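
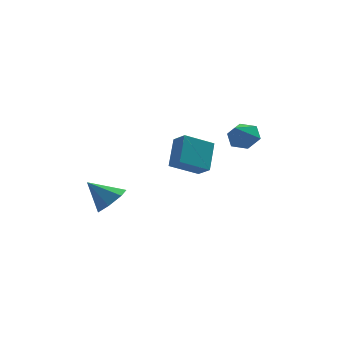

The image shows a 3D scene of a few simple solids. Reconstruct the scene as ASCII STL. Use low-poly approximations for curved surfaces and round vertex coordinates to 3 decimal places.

solid 
facet normal 0.702 -0.087 -0.707
outer loop
vertex -1.611 -4.612 0.031
vertex -2.106 -4.057 -0.528
vertex -1.453 -3.823 0.091
endloop
endfacet
facet normal 0.269 -0.126 0.955
outer loop
vertex -1.611 -4.612 0.031
vertex -1.453 -3.823 0.091
vertex -3.194 -3.923 0.568
endloop
endfacet
facet normal 0.702 -0.086 -0.707
outer loop
vertex -1.453 -3.823 0.091
vertex -2.106 -4.057 -0.528
vertex -1.787 -3.21 -0.315
endloop
endfacet
facet normal 0.177 0.609 0.773
outer loop
vertex -1.453 -3.823 0.091
vertex -1.787 -3.21 -0.315
vertex -3.194 -3.923 0.568
endloop
endfacet
facet normal 0.702 -0.087 -0.707
outer loop
vertex -1.787 -3.21 -0.315
vertex -2.106 -4.057 -0.528
vertex -2.361 -3.236 -0.882
endloop
endfacet
facet normal -0.300 0.917 0.262
outer loop
vertex -1.787 -3.21 -0.315
vertex -2.361 -3.236 -0.882
vertex -3.194 -3.923 0.568
endloop
endfacet
facet normal 0.702 -0.087 -0.707
outer loop
vertex -2.361 -3.236 -0.882
vertex -2.106 -4.057 -0.528
vertex -2.743 -3.88 -1.182
endloop
endfacet
facet normal -0.802 0.565 -0.193
outer loop
vertex -2.361 -3.236 -0.882
vertex -2.743 -3.88 -1.182
vertex -3.194 -3.923 0.568
endloop
endfacet
facet normal 0.702 -0.087 -0.707
outer loop
vertex -2.743 -3.88 -1.182
vertex -2.106 -4.057 -0.528
vertex -2.646 -4.658 -0.99
endloop
endfacet
facet normal -0.951 -0.180 -0.250
outer loop
vertex -2.743 -3.88 -1.182
vertex -2.646 -4.658 -0.99
vertex -3.194 -3.923 0.568
endloop
endfacet
facet normal 0.702 -0.087 -0.707
outer loop
vertex -2.646 -4.658 -0.99
vertex -2.106 -4.057 -0.528
vertex -2.142 -4.983 -0.45
endloop
endfacet
facet normal -0.635 -0.760 0.135
outer loop
vertex -2.646 -4.658 -0.99
vertex -2.142 -4.983 -0.45
vertex -3.194 -3.923 0.568
endloop
endfacet
facet normal 0.701 -0.087 -0.707
outer loop
vertex -2.142 -4.983 -0.45
vertex -2.106 -4.057 -0.528
vertex -1.611 -4.612 0.031
endloop
endfacet
facet normal -0.093 -0.736 0.670
outer loop
vertex -2.142 -4.983 -0.45
vertex -1.611 -4.612 0.031
vertex -3.194 -3.923 0.568
endloop
endfacet
facet normal -0.559 0.660 -0.502
outer loop
vertex 0.481 -0.451 2.102
vertex 1.823 0.154 1.403
vertex 0.315 -1.574 0.81
endloop
endfacet
facet normal -0.824 -0.371 0.429
outer loop
vertex 0.857 -2.214 1.297
vertex 0.481 -0.451 2.102
vertex 0.315 -1.574 0.81
endloop
endfacet
facet normal -0.559 0.660 -0.502
outer loop
vertex 0.315 -1.574 0.81
vertex 1.823 0.154 1.403
vertex 1.657 -0.969 0.111
endloop
endfacet
facet normal -0.097 -0.653 -0.751
outer loop
vertex 1.657 -0.969 0.111
vertex 0.857 -2.214 1.297
vertex 0.315 -1.574 0.81
endloop
endfacet
facet normal 0.097 0.653 0.751
outer loop
vertex 0.481 -0.451 2.102
vertex 2.365 -0.486 1.89
vertex 1.823 0.154 1.403
endloop
endfacet
facet normal -0.824 -0.371 0.429
outer loop
vertex 1.023 -1.091 2.589
vertex 0.481 -0.451 2.102
vertex 0.857 -2.214 1.297
endloop
endfacet
facet normal 0.097 0.653 0.751
outer loop
vertex 1.023 -1.091 2.589
vertex 2.365 -0.486 1.89
vertex 0.481 -0.451 2.102
endloop
endfacet
facet normal 0.824 0.371 -0.429
outer loop
vertex 1.823 0.154 1.403
vertex 2.365 -0.486 1.89
vertex 1.657 -0.969 0.111
endloop
endfacet
facet normal -0.097 -0.653 -0.751
outer loop
vertex 2.199 -1.609 0.598
vertex 0.857 -2.214 1.297
vertex 1.657 -0.969 0.111
endloop
endfacet
facet normal 0.824 0.371 -0.429
outer loop
vertex 1.657 -0.969 0.111
vertex 2.365 -0.486 1.89
vertex 2.199 -1.609 0.598
endloop
endfacet
facet normal 0.559 -0.660 0.502
outer loop
vertex 2.199 -1.609 0.598
vertex 1.023 -1.091 2.589
vertex 0.857 -2.214 1.297
endloop
endfacet
facet normal 0.559 -0.660 0.502
outer loop
vertex 2.365 -0.486 1.89
vertex 1.023 -1.091 2.589
vertex 2.199 -1.609 0.598
endloop
endfacet
facet normal 0.286 0.744 -0.604
outer loop
vertex 4.493 1.105 1.703
vertex 3.701 1.437 1.737
vertex 4.292 1.677 2.313
endloop
endfacet
facet normal 0.699 -0.392 0.598
outer loop
vertex 4.493 1.105 1.703
vertex 4.292 1.677 2.313
vertex 3.279 0.343 2.623
endloop
endfacet
facet normal 0.286 0.744 -0.604
outer loop
vertex 4.292 1.677 2.313
vertex 3.701 1.437 1.737
vertex 3.5 2.009 2.347
endloop
endfacet
facet normal 0.105 0.149 0.983
outer loop
vertex 4.292 1.677 2.313
vertex 3.5 2.009 2.347
vertex 3.279 0.343 2.623
endloop
endfacet
facet normal 0.286 0.744 -0.603
outer loop
vertex 3.5 2.009 2.347
vertex 3.701 1.437 1.737
vertex 2.908 1.769 1.77
endloop
endfacet
facet normal -0.725 0.205 0.658
outer loop
vertex 3.5 2.009 2.347
vertex 2.908 1.769 1.77
vertex 3.279 0.343 2.623
endloop
endfacet
facet normal 0.287 0.745 -0.603
outer loop
vertex 2.908 1.769 1.77
vertex 3.701 1.437 1.737
vertex 3.109 1.198 1.16
endloop
endfacet
facet normal -0.958 -0.281 -0.053
outer loop
vertex 2.908 1.769 1.77
vertex 3.109 1.198 1.16
vertex 3.279 0.343 2.623
endloop
endfacet
facet normal 0.287 0.745 -0.603
outer loop
vertex 3.109 1.198 1.16
vertex 3.701 1.437 1.737
vertex 3.902 0.866 1.127
endloop
endfacet
facet normal -0.363 -0.822 -0.438
outer loop
vertex 3.109 1.198 1.16
vertex 3.902 0.866 1.127
vertex 3.279 0.343 2.623
endloop
endfacet
facet normal 0.286 0.745 -0.603
outer loop
vertex 3.902 0.866 1.127
vertex 3.701 1.437 1.737
vertex 4.493 1.105 1.703
endloop
endfacet
facet normal 0.465 -0.878 -0.113
outer loop
vertex 3.902 0.866 1.127
vertex 4.493 1.105 1.703
vertex 3.279 0.343 2.623
endloop
endfacet

endsolid


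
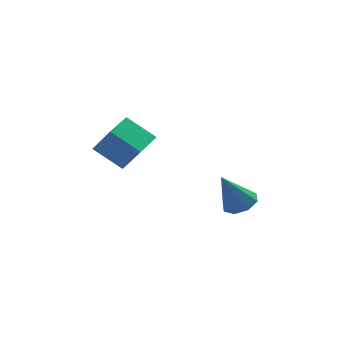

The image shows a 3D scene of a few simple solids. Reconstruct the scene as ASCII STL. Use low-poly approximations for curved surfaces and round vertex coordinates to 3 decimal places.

solid 
facet normal -0.416 0.406 -0.813
outer loop
vertex -4.305 1.159 3.232
vertex -3.464 2.296 3.369
vertex -3.255 0.489 2.36
endloop
endfacet
facet normal -0.592 -0.800 -0.097
outer loop
vertex -2.656 -0.096 3.531
vertex -4.305 1.159 3.232
vertex -3.255 0.489 2.36
endloop
endfacet
facet normal -0.416 0.406 -0.813
outer loop
vertex -3.255 0.489 2.36
vertex -3.464 2.296 3.369
vertex -2.415 1.625 2.497
endloop
endfacet
facet normal 0.690 -0.441 -0.573
outer loop
vertex -2.415 1.625 2.497
vertex -2.656 -0.096 3.531
vertex -3.255 0.489 2.36
endloop
endfacet
facet normal -0.690 0.441 0.574
outer loop
vertex -4.305 1.159 3.232
vertex -2.865 1.711 4.54
vertex -3.464 2.296 3.369
endloop
endfacet
facet normal -0.592 -0.800 -0.096
outer loop
vertex -3.705 0.575 4.403
vertex -4.305 1.159 3.232
vertex -2.656 -0.096 3.531
endloop
endfacet
facet normal -0.690 0.441 0.574
outer loop
vertex -3.705 0.575 4.403
vertex -2.865 1.711 4.54
vertex -4.305 1.159 3.232
endloop
endfacet
facet normal 0.592 0.800 0.097
outer loop
vertex -3.464 2.296 3.369
vertex -2.865 1.711 4.54
vertex -2.415 1.625 2.497
endloop
endfacet
facet normal 0.690 -0.441 -0.574
outer loop
vertex -1.815 1.041 3.668
vertex -2.656 -0.096 3.531
vertex -2.415 1.625 2.497
endloop
endfacet
facet normal 0.591 0.801 0.096
outer loop
vertex -2.415 1.625 2.497
vertex -2.865 1.711 4.54
vertex -1.815 1.041 3.668
endloop
endfacet
facet normal 0.416 -0.406 0.813
outer loop
vertex -1.815 1.041 3.668
vertex -3.705 0.575 4.403
vertex -2.656 -0.096 3.531
endloop
endfacet
facet normal 0.416 -0.406 0.813
outer loop
vertex -2.865 1.711 4.54
vertex -3.705 0.575 4.403
vertex -1.815 1.041 3.668
endloop
endfacet
facet normal 0.450 0.089 -0.889
outer loop
vertex 1.951 1.678 -0.132
vertex 1.561 1.042 -0.393
vertex 1.421 1.819 -0.386
endloop
endfacet
facet normal -0.009 0.866 0.500
outer loop
vertex 1.951 1.678 -0.132
vertex 1.421 1.819 -0.386
vertex 0.739 0.878 1.233
endloop
endfacet
facet normal 0.450 0.089 -0.889
outer loop
vertex 1.421 1.819 -0.386
vertex 1.561 1.042 -0.393
vertex 0.973 1.506 -0.644
endloop
endfacet
facet normal -0.630 0.757 0.175
outer loop
vertex 1.421 1.819 -0.386
vertex 0.973 1.506 -0.644
vertex 0.739 0.878 1.233
endloop
endfacet
facet normal 0.450 0.089 -0.889
outer loop
vertex 0.973 1.506 -0.644
vertex 1.561 1.042 -0.393
vertex 0.87 0.92 -0.755
endloop
endfacet
facet normal -0.981 0.184 -0.061
outer loop
vertex 0.973 1.506 -0.644
vertex 0.87 0.92 -0.755
vertex 0.739 0.878 1.233
endloop
endfacet
facet normal 0.450 0.090 -0.889
outer loop
vertex 0.87 0.92 -0.755
vertex 1.561 1.042 -0.393
vertex 1.172 0.406 -0.654
endloop
endfacet
facet normal -0.854 -0.515 -0.067
outer loop
vertex 0.87 0.92 -0.755
vertex 1.172 0.406 -0.654
vertex 0.739 0.878 1.233
endloop
endfacet
facet normal 0.449 0.091 -0.889
outer loop
vertex 1.172 0.406 -0.654
vertex 1.561 1.042 -0.393
vertex 1.702 0.265 -0.401
endloop
endfacet
facet normal -0.324 -0.933 0.159
outer loop
vertex 1.172 0.406 -0.654
vertex 1.702 0.265 -0.401
vertex 0.739 0.878 1.233
endloop
endfacet
facet normal 0.450 0.091 -0.888
outer loop
vertex 1.702 0.265 -0.401
vertex 1.561 1.042 -0.393
vertex 2.15 0.579 -0.142
endloop
endfacet
facet normal 0.297 -0.823 0.484
outer loop
vertex 1.702 0.265 -0.401
vertex 2.15 0.579 -0.142
vertex 0.739 0.878 1.233
endloop
endfacet
facet normal 0.449 0.090 -0.889
outer loop
vertex 2.15 0.579 -0.142
vertex 1.561 1.042 -0.393
vertex 2.253 1.164 -0.031
endloop
endfacet
facet normal 0.648 -0.251 0.719
outer loop
vertex 2.15 0.579 -0.142
vertex 2.253 1.164 -0.031
vertex 0.739 0.878 1.233
endloop
endfacet
facet normal 0.449 0.089 -0.889
outer loop
vertex 2.253 1.164 -0.031
vertex 1.561 1.042 -0.393
vertex 1.951 1.678 -0.132
endloop
endfacet
facet normal 0.521 0.449 0.726
outer loop
vertex 2.253 1.164 -0.031
vertex 1.951 1.678 -0.132
vertex 0.739 0.878 1.233
endloop
endfacet

endsolid


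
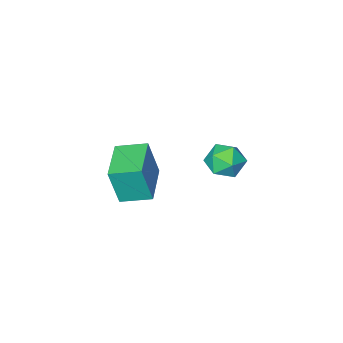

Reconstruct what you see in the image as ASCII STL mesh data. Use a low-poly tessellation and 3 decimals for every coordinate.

solid 
facet normal 0.291 0.454 0.842
outer loop
vertex -3.75 4.078 1.097
vertex -4.266 3.457 1.61
vertex -3.353 3.261 1.4
endloop
endfacet
facet normal 0.792 0.510 0.336
outer loop
vertex -3.75 4.078 1.097
vertex -3.353 3.261 1.4
vertex -3.18 3.577 0.514
endloop
endfacet
facet normal 0.501 0.835 -0.228
outer loop
vertex -3.75 4.078 1.097
vertex -3.18 3.577 0.514
vertex -3.985 3.968 0.176
endloop
endfacet
facet normal -0.181 0.981 -0.071
outer loop
vertex -3.75 4.078 1.097
vertex -3.985 3.968 0.176
vertex -4.657 3.893 0.853
endloop
endfacet
facet normal -0.311 0.745 0.590
outer loop
vertex -3.75 4.078 1.097
vertex -4.657 3.893 0.853
vertex -4.266 3.457 1.61
endloop
endfacet
facet normal 0.979 -0.149 0.138
outer loop
vertex -3.18 3.577 0.514
vertex -3.353 3.261 1.4
vertex -3.343 2.647 0.667
endloop
endfacet
facet normal 0.168 -0.240 0.956
outer loop
vertex -3.353 3.261 1.4
vertex -4.266 3.457 1.61
vertex -4.015 2.572 1.344
endloop
endfacet
facet normal -0.804 0.231 0.548
outer loop
vertex -4.266 3.457 1.61
vertex -4.657 3.893 0.853
vertex -4.82 2.963 1.006
endloop
endfacet
facet normal -0.594 0.613 -0.521
outer loop
vertex -4.657 3.893 0.853
vertex -3.985 3.968 0.176
vertex -4.647 3.279 0.12
endloop
endfacet
facet normal 0.508 0.377 -0.774
outer loop
vertex -3.985 3.968 0.176
vertex -3.18 3.577 0.514
vertex -3.734 3.083 -0.09
endloop
endfacet
facet normal 0.181 -0.981 0.071
outer loop
vertex -4.25 2.462 0.423
vertex -3.343 2.647 0.667
vertex -4.015 2.572 1.344
endloop
endfacet
facet normal -0.501 -0.835 0.228
outer loop
vertex -4.25 2.462 0.423
vertex -4.015 2.572 1.344
vertex -4.82 2.963 1.006
endloop
endfacet
facet normal -0.792 -0.510 -0.336
outer loop
vertex -4.25 2.462 0.423
vertex -4.82 2.963 1.006
vertex -4.647 3.279 0.12
endloop
endfacet
facet normal -0.291 -0.454 -0.842
outer loop
vertex -4.25 2.462 0.423
vertex -4.647 3.279 0.12
vertex -3.734 3.083 -0.09
endloop
endfacet
facet normal 0.311 -0.745 -0.590
outer loop
vertex -4.25 2.462 0.423
vertex -3.734 3.083 -0.09
vertex -3.343 2.647 0.667
endloop
endfacet
facet normal 0.594 -0.613 0.521
outer loop
vertex -4.015 2.572 1.344
vertex -3.343 2.647 0.667
vertex -3.353 3.261 1.4
endloop
endfacet
facet normal -0.508 -0.377 0.774
outer loop
vertex -4.82 2.963 1.006
vertex -4.015 2.572 1.344
vertex -4.266 3.457 1.61
endloop
endfacet
facet normal -0.979 0.149 -0.138
outer loop
vertex -4.647 3.279 0.12
vertex -4.82 2.963 1.006
vertex -4.657 3.893 0.853
endloop
endfacet
facet normal -0.168 0.240 -0.956
outer loop
vertex -3.734 3.083 -0.09
vertex -4.647 3.279 0.12
vertex -3.985 3.968 0.176
endloop
endfacet
facet normal 0.804 -0.231 -0.548
outer loop
vertex -3.343 2.647 0.667
vertex -3.734 3.083 -0.09
vertex -3.18 3.577 0.514
endloop
endfacet
facet normal -0.664 -0.745 0.064
outer loop
vertex 0.619 2.104 3.05
vertex -0.362 3.005 3.371
vertex 0.227 2.302 1.294
endloop
endfacet
facet normal 0.716 -0.658 -0.234
outer loop
vertex 1.522 3.755 1.169
vertex 0.619 2.104 3.05
vertex 0.227 2.302 1.294
endloop
endfacet
facet normal -0.664 -0.745 0.064
outer loop
vertex 0.227 2.302 1.294
vertex -0.362 3.005 3.371
vertex -0.754 3.203 1.615
endloop
endfacet
facet normal -0.217 0.110 -0.970
outer loop
vertex -0.754 3.203 1.615
vertex 1.522 3.755 1.169
vertex 0.227 2.302 1.294
endloop
endfacet
facet normal 0.217 -0.110 0.970
outer loop
vertex 0.619 2.104 3.05
vertex 0.933 4.458 3.246
vertex -0.362 3.005 3.371
endloop
endfacet
facet normal 0.716 -0.658 -0.234
outer loop
vertex 1.914 3.557 2.925
vertex 0.619 2.104 3.05
vertex 1.522 3.755 1.169
endloop
endfacet
facet normal 0.217 -0.110 0.970
outer loop
vertex 1.914 3.557 2.925
vertex 0.933 4.458 3.246
vertex 0.619 2.104 3.05
endloop
endfacet
facet normal -0.716 0.658 0.234
outer loop
vertex -0.362 3.005 3.371
vertex 0.933 4.458 3.246
vertex -0.754 3.203 1.615
endloop
endfacet
facet normal -0.217 0.110 -0.970
outer loop
vertex 0.541 4.656 1.49
vertex 1.522 3.755 1.169
vertex -0.754 3.203 1.615
endloop
endfacet
facet normal -0.716 0.658 0.234
outer loop
vertex -0.754 3.203 1.615
vertex 0.933 4.458 3.246
vertex 0.541 4.656 1.49
endloop
endfacet
facet normal 0.664 0.745 -0.064
outer loop
vertex 0.541 4.656 1.49
vertex 1.914 3.557 2.925
vertex 1.522 3.755 1.169
endloop
endfacet
facet normal 0.664 0.745 -0.064
outer loop
vertex 0.933 4.458 3.246
vertex 1.914 3.557 2.925
vertex 0.541 4.656 1.49
endloop
endfacet

endsolid


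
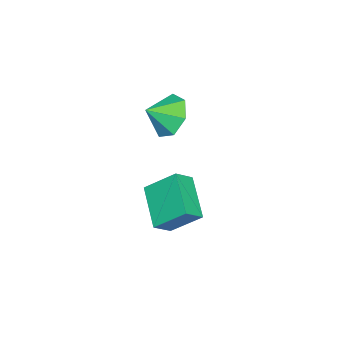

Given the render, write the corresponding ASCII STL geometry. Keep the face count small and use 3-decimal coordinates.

solid 
facet normal -0.613 0.577 -0.540
outer loop
vertex 1.104 -3.169 1.127
vertex 0.569 -3.017 1.897
vertex 1.314 -2.517 1.586
endloop
endfacet
facet normal 0.967 -0.207 -0.148
outer loop
vertex 1.104 -3.169 1.127
vertex 1.314 -2.517 1.586
vertex 1.211 -3.623 2.463
endloop
endfacet
facet normal -0.613 0.577 -0.540
outer loop
vertex 1.314 -2.517 1.586
vertex 0.569 -3.017 1.897
vertex 0.963 -2.242 2.279
endloop
endfacet
facet normal 0.903 0.212 0.373
outer loop
vertex 1.314 -2.517 1.586
vertex 0.963 -2.242 2.279
vertex 1.211 -3.623 2.463
endloop
endfacet
facet normal -0.612 0.577 -0.540
outer loop
vertex 0.963 -2.242 2.279
vertex 0.569 -3.017 1.897
vertex 0.315 -2.55 2.684
endloop
endfacet
facet normal 0.451 0.197 0.871
outer loop
vertex 0.963 -2.242 2.279
vertex 0.315 -2.55 2.684
vertex 1.211 -3.623 2.463
endloop
endfacet
facet normal -0.612 0.578 -0.540
outer loop
vertex 0.315 -2.55 2.684
vertex 0.569 -3.017 1.897
vertex -0.142 -3.209 2.497
endloop
endfacet
facet normal -0.049 -0.241 0.969
outer loop
vertex 0.315 -2.55 2.684
vertex -0.142 -3.209 2.497
vertex 1.211 -3.623 2.463
endloop
endfacet
facet normal -0.612 0.578 -0.540
outer loop
vertex -0.142 -3.209 2.497
vertex 0.569 -3.017 1.897
vertex -0.064 -3.724 1.857
endloop
endfacet
facet normal -0.222 -0.773 0.595
outer loop
vertex -0.142 -3.209 2.497
vertex -0.064 -3.724 1.857
vertex 1.211 -3.623 2.463
endloop
endfacet
facet normal -0.612 0.578 -0.540
outer loop
vertex -0.064 -3.724 1.857
vertex 0.569 -3.017 1.897
vertex 0.49 -3.706 1.248
endloop
endfacet
facet normal 0.065 -0.997 0.030
outer loop
vertex -0.064 -3.724 1.857
vertex 0.49 -3.706 1.248
vertex 1.211 -3.623 2.463
endloop
endfacet
facet normal -0.612 0.578 -0.539
outer loop
vertex 0.49 -3.706 1.248
vertex 0.569 -3.017 1.897
vertex 1.104 -3.169 1.127
endloop
endfacet
facet normal 0.593 -0.746 -0.301
outer loop
vertex 0.49 -3.706 1.248
vertex 1.104 -3.169 1.127
vertex 1.211 -3.623 2.463
endloop
endfacet
facet normal -0.722 -0.532 0.442
outer loop
vertex 1.009 -2.588 -0.724
vertex 0.401 -2.222 -1.277
vertex 1.231 -3.702 -1.704
endloop
endfacet
facet normal 0.675 -0.407 0.615
outer loop
vertex 2.539 -2.738 -2.503
vertex 1.009 -2.588 -0.724
vertex 1.231 -3.702 -1.704
endloop
endfacet
facet normal -0.723 -0.532 0.441
outer loop
vertex 1.231 -3.702 -1.704
vertex 0.401 -2.222 -1.277
vertex 0.623 -3.335 -2.258
endloop
endfacet
facet normal 0.148 -0.742 -0.654
outer loop
vertex 0.623 -3.335 -2.258
vertex 2.539 -2.738 -2.503
vertex 1.231 -3.702 -1.704
endloop
endfacet
facet normal -0.148 0.742 0.654
outer loop
vertex 1.009 -2.588 -0.724
vertex 1.709 -1.258 -2.076
vertex 0.401 -2.222 -1.277
endloop
endfacet
facet normal 0.675 -0.407 0.615
outer loop
vertex 2.317 -1.625 -1.522
vertex 1.009 -2.588 -0.724
vertex 2.539 -2.738 -2.503
endloop
endfacet
facet normal -0.148 0.742 0.654
outer loop
vertex 2.317 -1.625 -1.522
vertex 1.709 -1.258 -2.076
vertex 1.009 -2.588 -0.724
endloop
endfacet
facet normal -0.676 0.407 -0.615
outer loop
vertex 0.401 -2.222 -1.277
vertex 1.709 -1.258 -2.076
vertex 0.623 -3.335 -2.258
endloop
endfacet
facet normal 0.148 -0.742 -0.654
outer loop
vertex 1.931 -2.372 -3.056
vertex 2.539 -2.738 -2.503
vertex 0.623 -3.335 -2.258
endloop
endfacet
facet normal -0.675 0.407 -0.615
outer loop
vertex 0.623 -3.335 -2.258
vertex 1.709 -1.258 -2.076
vertex 1.931 -2.372 -3.056
endloop
endfacet
facet normal 0.722 0.533 -0.441
outer loop
vertex 1.931 -2.372 -3.056
vertex 2.317 -1.625 -1.522
vertex 2.539 -2.738 -2.503
endloop
endfacet
facet normal 0.723 0.532 -0.441
outer loop
vertex 1.709 -1.258 -2.076
vertex 2.317 -1.625 -1.522
vertex 1.931 -2.372 -3.056
endloop
endfacet

endsolid


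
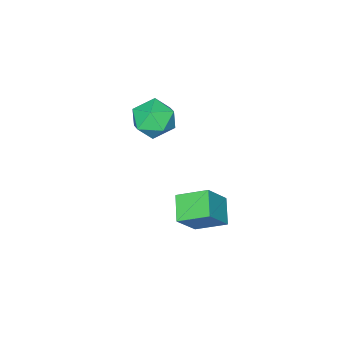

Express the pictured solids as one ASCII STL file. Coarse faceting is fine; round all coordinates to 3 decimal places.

solid 
facet normal -0.631 0.049 -0.775
outer loop
vertex 1.771 2.932 1.455
vertex 2.613 3.777 0.823
vertex 2.487 1.725 0.796
endloop
endfacet
facet normal -0.624 -0.626 0.469
outer loop
vertex 3.547 1.643 2.097
vertex 1.771 2.932 1.455
vertex 2.487 1.725 0.796
endloop
endfacet
facet normal -0.631 0.049 -0.775
outer loop
vertex 2.487 1.725 0.796
vertex 2.613 3.777 0.823
vertex 3.329 2.57 0.164
endloop
endfacet
facet normal 0.462 -0.778 -0.425
outer loop
vertex 3.329 2.57 0.164
vertex 3.547 1.643 2.097
vertex 2.487 1.725 0.796
endloop
endfacet
facet normal -0.462 0.778 0.425
outer loop
vertex 1.771 2.932 1.455
vertex 3.673 3.695 2.124
vertex 2.613 3.777 0.823
endloop
endfacet
facet normal -0.624 -0.626 0.469
outer loop
vertex 2.831 2.85 2.756
vertex 1.771 2.932 1.455
vertex 3.547 1.643 2.097
endloop
endfacet
facet normal -0.462 0.778 0.425
outer loop
vertex 2.831 2.85 2.756
vertex 3.673 3.695 2.124
vertex 1.771 2.932 1.455
endloop
endfacet
facet normal 0.624 0.626 -0.469
outer loop
vertex 2.613 3.777 0.823
vertex 3.673 3.695 2.124
vertex 3.329 2.57 0.164
endloop
endfacet
facet normal 0.462 -0.778 -0.425
outer loop
vertex 4.389 2.488 1.465
vertex 3.547 1.643 2.097
vertex 3.329 2.57 0.164
endloop
endfacet
facet normal 0.624 0.626 -0.469
outer loop
vertex 3.329 2.57 0.164
vertex 3.673 3.695 2.124
vertex 4.389 2.488 1.465
endloop
endfacet
facet normal 0.631 -0.049 0.775
outer loop
vertex 4.389 2.488 1.465
vertex 2.831 2.85 2.756
vertex 3.547 1.643 2.097
endloop
endfacet
facet normal 0.631 -0.049 0.775
outer loop
vertex 3.673 3.695 2.124
vertex 2.831 2.85 2.756
vertex 4.389 2.488 1.465
endloop
endfacet
facet normal -0.769 -0.538 0.345
outer loop
vertex -0.549 -2.512 2.758
vertex 0.089 -3.462 2.699
vertex 0.081 -2.835 3.659
endloop
endfacet
facet normal -0.791 0.128 0.599
outer loop
vertex -0.549 -2.512 2.758
vertex 0.081 -2.835 3.659
vertex 0.034 -1.73 3.36
endloop
endfacet
facet normal -0.817 0.575 0.044
outer loop
vertex -0.549 -2.512 2.758
vertex 0.034 -1.73 3.36
vertex 0.013 -1.673 2.215
endloop
endfacet
facet normal -0.812 0.185 -0.554
outer loop
vertex -0.549 -2.512 2.758
vertex 0.013 -1.673 2.215
vertex 0.047 -2.743 1.807
endloop
endfacet
facet normal -0.782 -0.502 -0.368
outer loop
vertex -0.549 -2.512 2.758
vertex 0.047 -2.743 1.807
vertex 0.089 -3.462 2.699
endloop
endfacet
facet normal -0.181 0.250 0.951
outer loop
vertex 0.034 -1.73 3.36
vertex 0.081 -2.835 3.659
vertex 1.033 -2.197 3.673
endloop
endfacet
facet normal -0.147 -0.829 0.540
outer loop
vertex 0.081 -2.835 3.659
vertex 0.089 -3.462 2.699
vertex 1.067 -3.267 3.265
endloop
endfacet
facet normal -0.168 -0.771 -0.614
outer loop
vertex 0.089 -3.462 2.699
vertex 0.047 -2.743 1.807
vertex 1.046 -3.21 2.12
endloop
endfacet
facet normal -0.216 0.342 -0.915
outer loop
vertex 0.047 -2.743 1.807
vertex 0.013 -1.673 2.215
vertex 0.999 -2.105 1.821
endloop
endfacet
facet normal -0.224 0.973 0.053
outer loop
vertex 0.013 -1.673 2.215
vertex 0.034 -1.73 3.36
vertex 0.991 -1.478 2.781
endloop
endfacet
facet normal 0.812 -0.185 0.554
outer loop
vertex 1.629 -2.428 2.722
vertex 1.033 -2.197 3.673
vertex 1.067 -3.267 3.265
endloop
endfacet
facet normal 0.817 -0.575 -0.044
outer loop
vertex 1.629 -2.428 2.722
vertex 1.067 -3.267 3.265
vertex 1.046 -3.21 2.12
endloop
endfacet
facet normal 0.791 -0.128 -0.599
outer loop
vertex 1.629 -2.428 2.722
vertex 1.046 -3.21 2.12
vertex 0.999 -2.105 1.821
endloop
endfacet
facet normal 0.769 0.538 -0.345
outer loop
vertex 1.629 -2.428 2.722
vertex 0.999 -2.105 1.821
vertex 0.991 -1.478 2.781
endloop
endfacet
facet normal 0.782 0.502 0.368
outer loop
vertex 1.629 -2.428 2.722
vertex 0.991 -1.478 2.781
vertex 1.033 -2.197 3.673
endloop
endfacet
facet normal 0.216 -0.342 0.915
outer loop
vertex 1.067 -3.267 3.265
vertex 1.033 -2.197 3.673
vertex 0.081 -2.835 3.659
endloop
endfacet
facet normal 0.224 -0.973 -0.053
outer loop
vertex 1.046 -3.21 2.12
vertex 1.067 -3.267 3.265
vertex 0.089 -3.462 2.699
endloop
endfacet
facet normal 0.181 -0.250 -0.951
outer loop
vertex 0.999 -2.105 1.821
vertex 1.046 -3.21 2.12
vertex 0.047 -2.743 1.807
endloop
endfacet
facet normal 0.147 0.829 -0.540
outer loop
vertex 0.991 -1.478 2.781
vertex 0.999 -2.105 1.821
vertex 0.013 -1.673 2.215
endloop
endfacet
facet normal 0.168 0.771 0.614
outer loop
vertex 1.033 -2.197 3.673
vertex 0.991 -1.478 2.781
vertex 0.034 -1.73 3.36
endloop
endfacet

endsolid


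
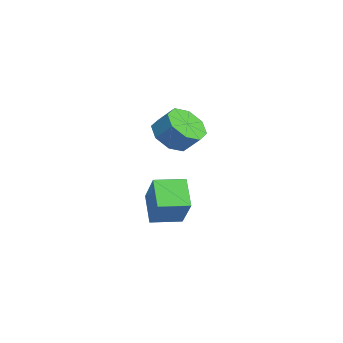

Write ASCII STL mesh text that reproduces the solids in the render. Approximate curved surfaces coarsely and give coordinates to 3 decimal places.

solid 
facet normal -0.713 -0.073 0.697
outer loop
vertex 1.216 -3.952 -1.648
vertex 1.017 -2.567 -1.706
vertex -0.157 -4.208 -3.08
endloop
endfacet
facet normal 0.142 -0.989 0.041
outer loop
vertex 0.963 -4.093 -4.174
vertex 1.216 -3.952 -1.648
vertex -0.157 -4.208 -3.08
endloop
endfacet
facet normal -0.713 -0.073 0.697
outer loop
vertex -0.157 -4.208 -3.08
vertex 1.017 -2.567 -1.706
vertex -0.356 -2.824 -3.138
endloop
endfacet
facet normal -0.686 -0.129 -0.716
outer loop
vertex -0.356 -2.824 -3.138
vertex 0.963 -4.093 -4.174
vertex -0.157 -4.208 -3.08
endloop
endfacet
facet normal 0.686 0.129 0.716
outer loop
vertex 1.216 -3.952 -1.648
vertex 2.137 -2.452 -2.8
vertex 1.017 -2.567 -1.706
endloop
endfacet
facet normal 0.142 -0.989 0.041
outer loop
vertex 2.336 -3.836 -2.742
vertex 1.216 -3.952 -1.648
vertex 0.963 -4.093 -4.174
endloop
endfacet
facet normal 0.686 0.129 0.716
outer loop
vertex 2.336 -3.836 -2.742
vertex 2.137 -2.452 -2.8
vertex 1.216 -3.952 -1.648
endloop
endfacet
facet normal -0.142 0.989 -0.041
outer loop
vertex 1.017 -2.567 -1.706
vertex 2.137 -2.452 -2.8
vertex -0.356 -2.824 -3.138
endloop
endfacet
facet normal -0.686 -0.129 -0.716
outer loop
vertex 0.764 -2.708 -4.232
vertex 0.963 -4.093 -4.174
vertex -0.356 -2.824 -3.138
endloop
endfacet
facet normal -0.142 0.989 -0.041
outer loop
vertex -0.356 -2.824 -3.138
vertex 2.137 -2.452 -2.8
vertex 0.764 -2.708 -4.232
endloop
endfacet
facet normal 0.713 0.073 -0.697
outer loop
vertex 0.764 -2.708 -4.232
vertex 2.336 -3.836 -2.742
vertex 0.963 -4.093 -4.174
endloop
endfacet
facet normal 0.713 0.073 -0.697
outer loop
vertex 2.137 -2.452 -2.8
vertex 2.336 -3.836 -2.742
vertex 0.764 -2.708 -4.232
endloop
endfacet
facet normal -0.406 -0.585 -0.702
outer loop
vertex 2.68 -2.818 0.45
vertex 2.141 -3.286 1.151
vertex 2.001 -2.486 0.566
endloop
endfacet
facet normal 0.216 0.686 -0.695
outer loop
vertex 2.68 -2.818 0.45
vertex 2.001 -2.486 0.566
vertex 3.119 -2.187 1.209
endloop
endfacet
facet normal 0.216 0.686 -0.695
outer loop
vertex 3.119 -2.187 1.209
vertex 2.001 -2.486 0.566
vertex 2.439 -1.855 1.325
endloop
endfacet
facet normal 0.405 0.585 0.703
outer loop
vertex 3.119 -2.187 1.209
vertex 2.439 -1.855 1.325
vertex 2.579 -2.654 1.909
endloop
endfacet
facet normal -0.405 -0.585 -0.703
outer loop
vertex 2.001 -2.486 0.566
vertex 2.141 -3.286 1.151
vertex 1.403 -2.623 1.025
endloop
endfacet
facet normal -0.476 0.792 -0.384
outer loop
vertex 2.001 -2.486 0.566
vertex 1.403 -2.623 1.025
vertex 2.439 -1.855 1.325
endloop
endfacet
facet normal -0.475 0.791 -0.385
outer loop
vertex 2.439 -1.855 1.325
vertex 1.403 -2.623 1.025
vertex 1.841 -1.991 1.784
endloop
endfacet
facet normal 0.406 0.585 0.702
outer loop
vertex 2.439 -1.855 1.325
vertex 1.841 -1.991 1.784
vertex 2.579 -2.654 1.909
endloop
endfacet
facet normal -0.406 -0.585 -0.702
outer loop
vertex 1.403 -2.623 1.025
vertex 2.141 -3.286 1.151
vertex 1.238 -3.147 1.557
endloop
endfacet
facet normal -0.888 0.434 0.152
outer loop
vertex 1.403 -2.623 1.025
vertex 1.238 -3.147 1.557
vertex 1.841 -1.991 1.784
endloop
endfacet
facet normal -0.888 0.433 0.152
outer loop
vertex 1.841 -1.991 1.784
vertex 1.238 -3.147 1.557
vertex 1.676 -2.516 2.316
endloop
endfacet
facet normal 0.406 0.584 0.703
outer loop
vertex 1.841 -1.991 1.784
vertex 1.676 -2.516 2.316
vertex 2.579 -2.654 1.909
endloop
endfacet
facet normal -0.406 -0.584 -0.703
outer loop
vertex 1.238 -3.147 1.557
vertex 2.141 -3.286 1.151
vertex 1.601 -3.753 1.851
endloop
endfacet
facet normal -0.781 -0.178 0.598
outer loop
vertex 1.238 -3.147 1.557
vertex 1.601 -3.753 1.851
vertex 1.676 -2.516 2.316
endloop
endfacet
facet normal -0.780 -0.178 0.599
outer loop
vertex 1.676 -2.516 2.316
vertex 1.601 -3.753 1.851
vertex 2.04 -3.122 2.61
endloop
endfacet
facet normal 0.406 0.585 0.702
outer loop
vertex 1.676 -2.516 2.316
vertex 2.04 -3.122 2.61
vertex 2.579 -2.654 1.909
endloop
endfacet
facet normal -0.405 -0.585 -0.703
outer loop
vertex 1.601 -3.753 1.851
vertex 2.141 -3.286 1.151
vertex 2.281 -4.085 1.735
endloop
endfacet
facet normal -0.216 -0.686 0.695
outer loop
vertex 1.601 -3.753 1.851
vertex 2.281 -4.085 1.735
vertex 2.04 -3.122 2.61
endloop
endfacet
facet normal -0.217 -0.686 0.695
outer loop
vertex 2.04 -3.122 2.61
vertex 2.281 -4.085 1.735
vertex 2.719 -3.454 2.494
endloop
endfacet
facet normal 0.406 0.585 0.702
outer loop
vertex 2.04 -3.122 2.61
vertex 2.719 -3.454 2.494
vertex 2.579 -2.654 1.909
endloop
endfacet
facet normal -0.406 -0.585 -0.702
outer loop
vertex 2.281 -4.085 1.735
vertex 2.141 -3.286 1.151
vertex 2.879 -3.949 1.276
endloop
endfacet
facet normal 0.475 -0.792 0.384
outer loop
vertex 2.281 -4.085 1.735
vertex 2.879 -3.949 1.276
vertex 2.719 -3.454 2.494
endloop
endfacet
facet normal 0.476 -0.791 0.384
outer loop
vertex 2.719 -3.454 2.494
vertex 2.879 -3.949 1.276
vertex 3.317 -3.317 2.035
endloop
endfacet
facet normal 0.405 0.585 0.703
outer loop
vertex 2.719 -3.454 2.494
vertex 3.317 -3.317 2.035
vertex 2.579 -2.654 1.909
endloop
endfacet
facet normal -0.406 -0.584 -0.703
outer loop
vertex 2.879 -3.949 1.276
vertex 2.141 -3.286 1.151
vertex 3.044 -3.424 0.744
endloop
endfacet
facet normal 0.888 -0.433 -0.152
outer loop
vertex 2.879 -3.949 1.276
vertex 3.044 -3.424 0.744
vertex 3.317 -3.317 2.035
endloop
endfacet
facet normal 0.888 -0.434 -0.152
outer loop
vertex 3.317 -3.317 2.035
vertex 3.044 -3.424 0.744
vertex 3.482 -2.793 1.503
endloop
endfacet
facet normal 0.406 0.585 0.702
outer loop
vertex 3.317 -3.317 2.035
vertex 3.482 -2.793 1.503
vertex 2.579 -2.654 1.909
endloop
endfacet
facet normal -0.406 -0.585 -0.702
outer loop
vertex 3.044 -3.424 0.744
vertex 2.141 -3.286 1.151
vertex 2.68 -2.818 0.45
endloop
endfacet
facet normal 0.781 0.178 -0.599
outer loop
vertex 3.044 -3.424 0.744
vertex 2.68 -2.818 0.45
vertex 3.482 -2.793 1.503
endloop
endfacet
facet normal 0.781 0.177 -0.599
outer loop
vertex 3.482 -2.793 1.503
vertex 2.68 -2.818 0.45
vertex 3.119 -2.187 1.209
endloop
endfacet
facet normal 0.406 0.584 0.703
outer loop
vertex 3.482 -2.793 1.503
vertex 3.119 -2.187 1.209
vertex 2.579 -2.654 1.909
endloop
endfacet

endsolid


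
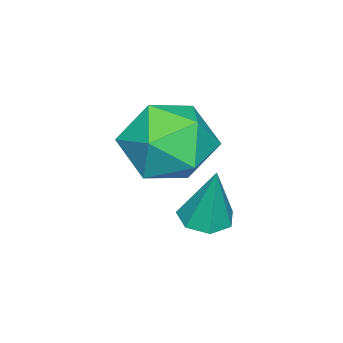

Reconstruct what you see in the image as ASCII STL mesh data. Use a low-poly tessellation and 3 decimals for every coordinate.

solid 
facet normal -0.287 0.157 0.945
outer loop
vertex -3.413 1.922 0.877
vertex -4.217 1.429 0.715
vertex -3.433 0.978 1.028
endloop
endfacet
facet normal 0.424 0.134 0.896
outer loop
vertex -3.413 1.922 0.877
vertex -3.433 0.978 1.028
vertex -2.673 1.379 0.608
endloop
endfacet
facet normal 0.630 0.641 0.438
outer loop
vertex -3.413 1.922 0.877
vertex -2.673 1.379 0.608
vertex -2.987 2.079 0.035
endloop
endfacet
facet normal 0.046 0.978 0.206
outer loop
vertex -3.413 1.922 0.877
vertex -2.987 2.079 0.035
vertex -3.941 2.11 0.102
endloop
endfacet
facet normal -0.520 0.678 0.519
outer loop
vertex -3.413 1.922 0.877
vertex -3.941 2.11 0.102
vertex -4.217 1.429 0.715
endloop
endfacet
facet normal 0.606 -0.499 0.619
outer loop
vertex -2.673 1.379 0.608
vertex -3.433 0.978 1.028
vertex -3.019 0.55 0.278
endloop
endfacet
facet normal -0.545 -0.462 0.700
outer loop
vertex -3.433 0.978 1.028
vertex -4.217 1.429 0.715
vertex -3.973 0.581 0.345
endloop
endfacet
facet normal -0.924 0.382 0.009
outer loop
vertex -4.217 1.429 0.715
vertex -3.941 2.11 0.102
vertex -4.287 1.281 -0.228
endloop
endfacet
facet normal -0.007 0.867 -0.498
outer loop
vertex -3.941 2.11 0.102
vertex -2.987 2.079 0.035
vertex -3.527 1.682 -0.648
endloop
endfacet
facet normal 0.939 0.323 -0.120
outer loop
vertex -2.987 2.079 0.035
vertex -2.673 1.379 0.608
vertex -2.743 1.231 -0.335
endloop
endfacet
facet normal -0.046 -0.978 -0.206
outer loop
vertex -3.547 0.738 -0.497
vertex -3.019 0.55 0.278
vertex -3.973 0.581 0.345
endloop
endfacet
facet normal -0.630 -0.641 -0.438
outer loop
vertex -3.547 0.738 -0.497
vertex -3.973 0.581 0.345
vertex -4.287 1.281 -0.228
endloop
endfacet
facet normal -0.424 -0.134 -0.896
outer loop
vertex -3.547 0.738 -0.497
vertex -4.287 1.281 -0.228
vertex -3.527 1.682 -0.648
endloop
endfacet
facet normal 0.287 -0.157 -0.945
outer loop
vertex -3.547 0.738 -0.497
vertex -3.527 1.682 -0.648
vertex -2.743 1.231 -0.335
endloop
endfacet
facet normal 0.520 -0.678 -0.519
outer loop
vertex -3.547 0.738 -0.497
vertex -2.743 1.231 -0.335
vertex -3.019 0.55 0.278
endloop
endfacet
facet normal 0.007 -0.867 0.498
outer loop
vertex -3.973 0.581 0.345
vertex -3.019 0.55 0.278
vertex -3.433 0.978 1.028
endloop
endfacet
facet normal -0.939 -0.323 0.120
outer loop
vertex -4.287 1.281 -0.228
vertex -3.973 0.581 0.345
vertex -4.217 1.429 0.715
endloop
endfacet
facet normal -0.606 0.499 -0.619
outer loop
vertex -3.527 1.682 -0.648
vertex -4.287 1.281 -0.228
vertex -3.941 2.11 0.102
endloop
endfacet
facet normal 0.545 0.462 -0.700
outer loop
vertex -2.743 1.231 -0.335
vertex -3.527 1.682 -0.648
vertex -2.987 2.079 0.035
endloop
endfacet
facet normal 0.924 -0.382 -0.009
outer loop
vertex -3.019 0.55 0.278
vertex -2.743 1.231 -0.335
vertex -2.673 1.379 0.608
endloop
endfacet
facet normal -0.131 -0.218 -0.967
outer loop
vertex -3.378 2.187 -1.845
vertex -3.788 1.893 -1.723
vertex -3.776 2.4 -1.839
endloop
endfacet
facet normal 0.471 0.879 0.077
outer loop
vertex -3.378 2.187 -1.845
vertex -3.776 2.4 -1.839
vertex -3.612 2.187 -0.417
endloop
endfacet
facet normal -0.132 -0.218 -0.967
outer loop
vertex -3.776 2.4 -1.839
vertex -3.788 1.893 -1.723
vertex -4.184 2.23 -1.745
endloop
endfacet
facet normal -0.343 0.922 0.178
outer loop
vertex -3.776 2.4 -1.839
vertex -4.184 2.23 -1.745
vertex -3.612 2.187 -0.417
endloop
endfacet
facet normal -0.131 -0.217 -0.967
outer loop
vertex -4.184 2.23 -1.745
vertex -3.788 1.893 -1.723
vertex -4.294 1.807 -1.635
endloop
endfacet
facet normal -0.865 0.325 0.383
outer loop
vertex -4.184 2.23 -1.745
vertex -4.294 1.807 -1.635
vertex -3.612 2.187 -0.417
endloop
endfacet
facet normal -0.131 -0.218 -0.967
outer loop
vertex -4.294 1.807 -1.635
vertex -3.788 1.893 -1.723
vertex -4.023 1.448 -1.591
endloop
endfacet
facet normal -0.703 -0.465 0.539
outer loop
vertex -4.294 1.807 -1.635
vertex -4.023 1.448 -1.591
vertex -3.612 2.187 -0.417
endloop
endfacet
facet normal -0.131 -0.218 -0.967
outer loop
vertex -4.023 1.448 -1.591
vertex -3.788 1.893 -1.723
vertex -3.576 1.424 -1.646
endloop
endfacet
facet normal 0.019 -0.849 0.528
outer loop
vertex -4.023 1.448 -1.591
vertex -3.576 1.424 -1.646
vertex -3.612 2.187 -0.417
endloop
endfacet
facet normal -0.131 -0.218 -0.967
outer loop
vertex -3.576 1.424 -1.646
vertex -3.788 1.893 -1.723
vertex -3.289 1.753 -1.759
endloop
endfacet
facet normal 0.761 -0.541 0.358
outer loop
vertex -3.576 1.424 -1.646
vertex -3.289 1.753 -1.759
vertex -3.612 2.187 -0.417
endloop
endfacet
facet normal -0.131 -0.218 -0.967
outer loop
vertex -3.289 1.753 -1.759
vertex -3.788 1.893 -1.723
vertex -3.378 2.187 -1.845
endloop
endfacet
facet normal 0.961 0.228 0.157
outer loop
vertex -3.289 1.753 -1.759
vertex -3.378 2.187 -1.845
vertex -3.612 2.187 -0.417
endloop
endfacet

endsolid


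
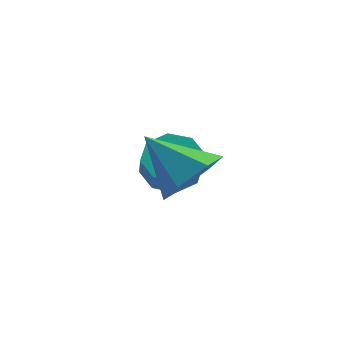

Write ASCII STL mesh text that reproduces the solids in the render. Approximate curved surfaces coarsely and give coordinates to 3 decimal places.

solid 
facet normal 0.782 0.013 -0.623
outer loop
vertex -0.991 -2.168 2.449
vertex -1.491 -2.877 1.806
vertex -1.631 -1.817 1.653
endloop
endfacet
facet normal -0.166 0.846 0.507
outer loop
vertex -0.991 -2.168 2.449
vertex -1.631 -1.817 1.653
vertex -3.009 -2.903 3.014
endloop
endfacet
facet normal 0.782 0.013 -0.623
outer loop
vertex -1.631 -1.817 1.653
vertex -1.491 -2.877 1.806
vertex -2.131 -2.526 1.01
endloop
endfacet
facet normal -0.715 0.674 -0.187
outer loop
vertex -1.631 -1.817 1.653
vertex -2.131 -2.526 1.01
vertex -3.009 -2.903 3.014
endloop
endfacet
facet normal 0.782 0.013 -0.623
outer loop
vertex -2.131 -2.526 1.01
vertex -1.491 -2.877 1.806
vertex -1.991 -3.586 1.163
endloop
endfacet
facet normal -0.888 -0.178 -0.423
outer loop
vertex -2.131 -2.526 1.01
vertex -1.991 -3.586 1.163
vertex -3.009 -2.903 3.014
endloop
endfacet
facet normal 0.782 0.013 -0.623
outer loop
vertex -1.991 -3.586 1.163
vertex -1.491 -2.877 1.806
vertex -1.351 -3.937 1.959
endloop
endfacet
facet normal -0.513 -0.858 0.034
outer loop
vertex -1.991 -3.586 1.163
vertex -1.351 -3.937 1.959
vertex -3.009 -2.903 3.014
endloop
endfacet
facet normal 0.782 0.013 -0.623
outer loop
vertex -1.351 -3.937 1.959
vertex -1.491 -2.877 1.806
vertex -0.851 -3.228 2.602
endloop
endfacet
facet normal 0.036 -0.685 0.728
outer loop
vertex -1.351 -3.937 1.959
vertex -0.851 -3.228 2.602
vertex -3.009 -2.903 3.014
endloop
endfacet
facet normal 0.782 0.013 -0.623
outer loop
vertex -0.851 -3.228 2.602
vertex -1.491 -2.877 1.806
vertex -0.991 -2.168 2.449
endloop
endfacet
facet normal 0.209 0.167 0.964
outer loop
vertex -0.851 -3.228 2.602
vertex -0.991 -2.168 2.449
vertex -3.009 -2.903 3.014
endloop
endfacet
facet normal -0.388 0.570 -0.724
outer loop
vertex -3.421 -0.558 -0.335
vertex -3.885 -0.065 0.302
vertex -3.047 -0.001 -0.097
endloop
endfacet
facet normal 0.757 -0.250 -0.603
outer loop
vertex -3.421 -0.558 -0.335
vertex -3.047 -0.001 -0.097
vertex -2.951 -1.248 0.541
endloop
endfacet
facet normal 0.757 -0.250 -0.603
outer loop
vertex -2.951 -1.248 0.541
vertex -3.047 -0.001 -0.097
vertex -2.577 -0.691 0.779
endloop
endfacet
facet normal 0.388 -0.570 0.724
outer loop
vertex -2.951 -1.248 0.541
vertex -2.577 -0.691 0.779
vertex -3.415 -0.755 1.178
endloop
endfacet
facet normal -0.388 0.571 -0.724
outer loop
vertex -3.047 -0.001 -0.097
vertex -3.885 -0.065 0.302
vertex -3.164 0.518 0.375
endloop
endfacet
facet normal 0.907 0.377 -0.190
outer loop
vertex -3.047 -0.001 -0.097
vertex -3.164 0.518 0.375
vertex -2.577 -0.691 0.779
endloop
endfacet
facet normal 0.907 0.377 -0.189
outer loop
vertex -2.577 -0.691 0.779
vertex -3.164 0.518 0.375
vertex -2.695 -0.171 1.251
endloop
endfacet
facet normal 0.388 -0.569 0.724
outer loop
vertex -2.577 -0.691 0.779
vertex -2.695 -0.171 1.251
vertex -3.415 -0.755 1.178
endloop
endfacet
facet normal -0.388 0.570 -0.724
outer loop
vertex -3.164 0.518 0.375
vertex -3.885 -0.065 0.302
vertex -3.704 0.696 0.804
endloop
endfacet
facet normal 0.524 0.783 0.335
outer loop
vertex -3.164 0.518 0.375
vertex -3.704 0.696 0.804
vertex -2.695 -0.171 1.251
endloop
endfacet
facet normal 0.524 0.783 0.335
outer loop
vertex -2.695 -0.171 1.251
vertex -3.704 0.696 0.804
vertex -3.234 0.006 1.68
endloop
endfacet
facet normal 0.389 -0.570 0.724
outer loop
vertex -2.695 -0.171 1.251
vertex -3.234 0.006 1.68
vertex -3.415 -0.755 1.178
endloop
endfacet
facet normal -0.388 0.570 -0.724
outer loop
vertex -3.704 0.696 0.804
vertex -3.885 -0.065 0.302
vertex -4.349 0.428 0.939
endloop
endfacet
facet normal -0.165 0.730 0.663
outer loop
vertex -3.704 0.696 0.804
vertex -4.349 0.428 0.939
vertex -3.234 0.006 1.68
endloop
endfacet
facet normal -0.165 0.730 0.663
outer loop
vertex -3.234 0.006 1.68
vertex -4.349 0.428 0.939
vertex -3.879 -0.262 1.815
endloop
endfacet
facet normal 0.388 -0.570 0.724
outer loop
vertex -3.234 0.006 1.68
vertex -3.879 -0.262 1.815
vertex -3.415 -0.755 1.178
endloop
endfacet
facet normal -0.388 0.570 -0.724
outer loop
vertex -4.349 0.428 0.939
vertex -3.885 -0.065 0.302
vertex -4.723 -0.129 0.701
endloop
endfacet
facet normal -0.757 0.250 0.603
outer loop
vertex -4.349 0.428 0.939
vertex -4.723 -0.129 0.701
vertex -3.879 -0.262 1.815
endloop
endfacet
facet normal -0.757 0.250 0.603
outer loop
vertex -3.879 -0.262 1.815
vertex -4.723 -0.129 0.701
vertex -4.253 -0.819 1.577
endloop
endfacet
facet normal 0.388 -0.570 0.724
outer loop
vertex -3.879 -0.262 1.815
vertex -4.253 -0.819 1.577
vertex -3.415 -0.755 1.178
endloop
endfacet
facet normal -0.388 0.569 -0.724
outer loop
vertex -4.723 -0.129 0.701
vertex -3.885 -0.065 0.302
vertex -4.605 -0.649 0.229
endloop
endfacet
facet normal -0.907 -0.377 0.189
outer loop
vertex -4.723 -0.129 0.701
vertex -4.605 -0.649 0.229
vertex -4.253 -0.819 1.577
endloop
endfacet
facet normal -0.907 -0.377 0.189
outer loop
vertex -4.253 -0.819 1.577
vertex -4.605 -0.649 0.229
vertex -4.136 -1.338 1.105
endloop
endfacet
facet normal 0.388 -0.571 0.724
outer loop
vertex -4.253 -0.819 1.577
vertex -4.136 -1.338 1.105
vertex -3.415 -0.755 1.178
endloop
endfacet
facet normal -0.389 0.570 -0.724
outer loop
vertex -4.605 -0.649 0.229
vertex -3.885 -0.065 0.302
vertex -4.066 -0.826 -0.2
endloop
endfacet
facet normal -0.524 -0.783 -0.335
outer loop
vertex -4.605 -0.649 0.229
vertex -4.066 -0.826 -0.2
vertex -4.136 -1.338 1.105
endloop
endfacet
facet normal -0.524 -0.783 -0.335
outer loop
vertex -4.136 -1.338 1.105
vertex -4.066 -0.826 -0.2
vertex -3.596 -1.516 0.676
endloop
endfacet
facet normal 0.388 -0.570 0.724
outer loop
vertex -4.136 -1.338 1.105
vertex -3.596 -1.516 0.676
vertex -3.415 -0.755 1.178
endloop
endfacet
facet normal -0.388 0.570 -0.724
outer loop
vertex -4.066 -0.826 -0.2
vertex -3.885 -0.065 0.302
vertex -3.421 -0.558 -0.335
endloop
endfacet
facet normal 0.165 -0.730 -0.663
outer loop
vertex -4.066 -0.826 -0.2
vertex -3.421 -0.558 -0.335
vertex -3.596 -1.516 0.676
endloop
endfacet
facet normal 0.165 -0.730 -0.663
outer loop
vertex -3.596 -1.516 0.676
vertex -3.421 -0.558 -0.335
vertex -2.951 -1.248 0.541
endloop
endfacet
facet normal 0.388 -0.570 0.724
outer loop
vertex -3.596 -1.516 0.676
vertex -2.951 -1.248 0.541
vertex -3.415 -0.755 1.178
endloop
endfacet

endsolid


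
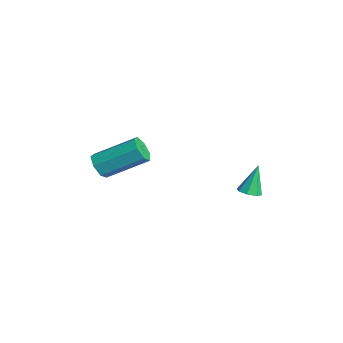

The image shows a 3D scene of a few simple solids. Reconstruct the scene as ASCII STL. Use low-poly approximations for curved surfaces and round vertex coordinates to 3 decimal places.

solid 
facet normal 0.219 -0.343 -0.913
outer loop
vertex 3.254 4.182 0.002
vertex 2.964 3.76 0.091
vertex 2.874 4.232 -0.108
endloop
endfacet
facet normal 0.127 0.992 0.013
outer loop
vertex 3.254 4.182 0.002
vertex 2.874 4.232 -0.108
vertex 2.656 4.24 1.369
endloop
endfacet
facet normal 0.222 -0.343 -0.913
outer loop
vertex 2.874 4.232 -0.108
vertex 2.964 3.76 0.091
vertex 2.548 4.005 -0.102
endloop
endfacet
facet normal -0.570 0.817 -0.089
outer loop
vertex 2.874 4.232 -0.108
vertex 2.548 4.005 -0.102
vertex 2.656 4.24 1.369
endloop
endfacet
facet normal 0.220 -0.344 -0.913
outer loop
vertex 2.548 4.005 -0.102
vertex 2.964 3.76 0.091
vertex 2.465 3.634 0.018
endloop
endfacet
facet normal -0.973 0.229 0.035
outer loop
vertex 2.548 4.005 -0.102
vertex 2.465 3.634 0.018
vertex 2.656 4.24 1.369
endloop
endfacet
facet normal 0.220 -0.343 -0.913
outer loop
vertex 2.465 3.634 0.018
vertex 2.964 3.76 0.091
vertex 2.674 3.337 0.18
endloop
endfacet
facet normal -0.849 -0.427 0.312
outer loop
vertex 2.465 3.634 0.018
vertex 2.674 3.337 0.18
vertex 2.656 4.24 1.369
endloop
endfacet
facet normal 0.220 -0.343 -0.913
outer loop
vertex 2.674 3.337 0.18
vertex 2.964 3.76 0.091
vertex 3.054 3.288 0.29
endloop
endfacet
facet normal -0.267 -0.769 0.580
outer loop
vertex 2.674 3.337 0.18
vertex 3.054 3.288 0.29
vertex 2.656 4.24 1.369
endloop
endfacet
facet normal 0.219 -0.343 -0.913
outer loop
vertex 3.054 3.288 0.29
vertex 2.964 3.76 0.091
vertex 3.381 3.515 0.283
endloop
endfacet
facet normal 0.427 -0.594 0.682
outer loop
vertex 3.054 3.288 0.29
vertex 3.381 3.515 0.283
vertex 2.656 4.24 1.369
endloop
endfacet
facet normal 0.219 -0.342 -0.914
outer loop
vertex 3.381 3.515 0.283
vertex 2.964 3.76 0.091
vertex 3.463 3.885 0.164
endloop
endfacet
facet normal 0.830 -0.005 0.557
outer loop
vertex 3.381 3.515 0.283
vertex 3.463 3.885 0.164
vertex 2.656 4.24 1.369
endloop
endfacet
facet normal 0.220 -0.344 -0.913
outer loop
vertex 3.463 3.885 0.164
vertex 2.964 3.76 0.091
vertex 3.254 4.182 0.002
endloop
endfacet
facet normal 0.706 0.650 0.281
outer loop
vertex 3.463 3.885 0.164
vertex 3.254 4.182 0.002
vertex 2.656 4.24 1.369
endloop
endfacet
facet normal -0.268 -0.823 -0.501
outer loop
vertex 2.003 -2.342 2.288
vertex 1.575 -2.0 1.956
vertex 2.189 -2.115 1.816
endloop
endfacet
facet normal 0.903 -0.396 0.166
outer loop
vertex 2.003 -2.342 2.288
vertex 2.189 -2.115 1.816
vertex 2.532 -0.722 3.276
endloop
endfacet
facet normal 0.903 -0.397 0.167
outer loop
vertex 2.532 -0.722 3.276
vertex 2.189 -2.115 1.816
vertex 2.719 -0.495 2.804
endloop
endfacet
facet normal 0.268 0.822 0.502
outer loop
vertex 2.532 -0.722 3.276
vertex 2.719 -0.495 2.804
vertex 2.105 -0.38 2.944
endloop
endfacet
facet normal -0.268 -0.823 -0.501
outer loop
vertex 2.189 -2.115 1.816
vertex 1.575 -2.0 1.956
vertex 1.913 -1.802 1.45
endloop
endfacet
facet normal 0.825 0.072 -0.561
outer loop
vertex 2.189 -2.115 1.816
vertex 1.913 -1.802 1.45
vertex 2.719 -0.495 2.804
endloop
endfacet
facet normal 0.825 0.072 -0.561
outer loop
vertex 2.719 -0.495 2.804
vertex 1.913 -1.802 1.45
vertex 2.443 -0.182 2.438
endloop
endfacet
facet normal 0.268 0.823 0.501
outer loop
vertex 2.719 -0.495 2.804
vertex 2.443 -0.182 2.438
vertex 2.105 -0.38 2.944
endloop
endfacet
facet normal -0.269 -0.822 -0.501
outer loop
vertex 1.913 -1.802 1.45
vertex 1.575 -2.0 1.956
vertex 1.383 -1.638 1.465
endloop
endfacet
facet normal 0.126 0.486 -0.865
outer loop
vertex 1.913 -1.802 1.45
vertex 1.383 -1.638 1.465
vertex 2.443 -0.182 2.438
endloop
endfacet
facet normal 0.126 0.486 -0.865
outer loop
vertex 2.443 -0.182 2.438
vertex 1.383 -1.638 1.465
vertex 1.913 -0.018 2.453
endloop
endfacet
facet normal 0.269 0.822 0.501
outer loop
vertex 2.443 -0.182 2.438
vertex 1.913 -0.018 2.453
vertex 2.105 -0.38 2.944
endloop
endfacet
facet normal -0.269 -0.822 -0.501
outer loop
vertex 1.383 -1.638 1.465
vertex 1.575 -2.0 1.956
vertex 0.998 -1.746 1.849
endloop
endfacet
facet normal -0.667 0.535 -0.519
outer loop
vertex 1.383 -1.638 1.465
vertex 0.998 -1.746 1.849
vertex 1.913 -0.018 2.453
endloop
endfacet
facet normal -0.667 0.535 -0.520
outer loop
vertex 1.913 -0.018 2.453
vertex 0.998 -1.746 1.849
vertex 1.527 -0.126 2.837
endloop
endfacet
facet normal 0.269 0.822 0.501
outer loop
vertex 1.913 -0.018 2.453
vertex 1.527 -0.126 2.837
vertex 2.105 -0.38 2.944
endloop
endfacet
facet normal -0.269 -0.822 -0.502
outer loop
vertex 0.998 -1.746 1.849
vertex 1.575 -2.0 1.956
vertex 1.047 -2.046 2.314
endloop
endfacet
facet normal -0.959 0.181 0.218
outer loop
vertex 0.998 -1.746 1.849
vertex 1.047 -2.046 2.314
vertex 1.527 -0.126 2.837
endloop
endfacet
facet normal -0.959 0.181 0.218
outer loop
vertex 1.527 -0.126 2.837
vertex 1.047 -2.046 2.314
vertex 1.576 -0.426 3.302
endloop
endfacet
facet normal 0.268 0.822 0.502
outer loop
vertex 1.527 -0.126 2.837
vertex 1.576 -0.426 3.302
vertex 2.105 -0.38 2.944
endloop
endfacet
facet normal -0.269 -0.822 -0.502
outer loop
vertex 1.047 -2.046 2.314
vertex 1.575 -2.0 1.956
vertex 1.494 -2.311 2.509
endloop
endfacet
facet normal -0.528 -0.310 0.791
outer loop
vertex 1.047 -2.046 2.314
vertex 1.494 -2.311 2.509
vertex 1.576 -0.426 3.302
endloop
endfacet
facet normal -0.528 -0.310 0.791
outer loop
vertex 1.576 -0.426 3.302
vertex 1.494 -2.311 2.509
vertex 2.024 -0.691 3.497
endloop
endfacet
facet normal 0.268 0.822 0.502
outer loop
vertex 1.576 -0.426 3.302
vertex 2.024 -0.691 3.497
vertex 2.105 -0.38 2.944
endloop
endfacet
facet normal -0.268 -0.822 -0.502
outer loop
vertex 1.494 -2.311 2.509
vertex 1.575 -2.0 1.956
vertex 2.003 -2.342 2.288
endloop
endfacet
facet normal 0.299 -0.566 0.768
outer loop
vertex 1.494 -2.311 2.509
vertex 2.003 -2.342 2.288
vertex 2.024 -0.691 3.497
endloop
endfacet
facet normal 0.300 -0.566 0.768
outer loop
vertex 2.024 -0.691 3.497
vertex 2.003 -2.342 2.288
vertex 2.532 -0.722 3.276
endloop
endfacet
facet normal 0.268 0.822 0.502
outer loop
vertex 2.024 -0.691 3.497
vertex 2.532 -0.722 3.276
vertex 2.105 -0.38 2.944
endloop
endfacet

endsolid


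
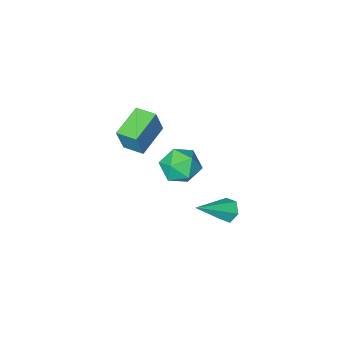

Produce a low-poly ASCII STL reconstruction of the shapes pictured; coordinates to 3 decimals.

solid 
facet normal -0.368 0.887 0.280
outer loop
vertex -3.507 0.832 -0.895
vertex -4.464 0.461 -0.978
vertex -3.959 0.388 -0.083
endloop
endfacet
facet normal 0.272 0.773 0.574
outer loop
vertex -3.507 0.832 -0.895
vertex -3.959 0.388 -0.083
vertex -2.968 0.194 -0.291
endloop
endfacet
facet normal 0.741 0.670 0.046
outer loop
vertex -3.507 0.832 -0.895
vertex -2.968 0.194 -0.291
vertex -2.862 0.147 -1.315
endloop
endfacet
facet normal 0.391 0.720 -0.573
outer loop
vertex -3.507 0.832 -0.895
vertex -2.862 0.147 -1.315
vertex -3.787 0.312 -1.739
endloop
endfacet
facet normal -0.294 0.854 -0.429
outer loop
vertex -3.507 0.832 -0.895
vertex -3.787 0.312 -1.739
vertex -4.464 0.461 -0.978
endloop
endfacet
facet normal 0.234 0.171 0.957
outer loop
vertex -2.968 0.194 -0.291
vertex -3.959 0.388 -0.083
vertex -3.593 -0.572 -0.001
endloop
endfacet
facet normal -0.801 0.356 0.481
outer loop
vertex -3.959 0.388 -0.083
vertex -4.464 0.461 -0.978
vertex -4.518 -0.407 -0.425
endloop
endfacet
facet normal -0.681 0.304 -0.666
outer loop
vertex -4.464 0.461 -0.978
vertex -3.787 0.312 -1.739
vertex -4.412 -0.454 -1.449
endloop
endfacet
facet normal 0.428 0.086 -0.900
outer loop
vertex -3.787 0.312 -1.739
vertex -2.862 0.147 -1.315
vertex -3.421 -0.648 -1.657
endloop
endfacet
facet normal 0.995 0.004 0.103
outer loop
vertex -2.862 0.147 -1.315
vertex -2.968 0.194 -0.291
vertex -2.916 -0.721 -0.762
endloop
endfacet
facet normal -0.391 -0.720 0.573
outer loop
vertex -3.873 -1.092 -0.845
vertex -3.593 -0.572 -0.001
vertex -4.518 -0.407 -0.425
endloop
endfacet
facet normal -0.741 -0.670 -0.046
outer loop
vertex -3.873 -1.092 -0.845
vertex -4.518 -0.407 -0.425
vertex -4.412 -0.454 -1.449
endloop
endfacet
facet normal -0.272 -0.773 -0.574
outer loop
vertex -3.873 -1.092 -0.845
vertex -4.412 -0.454 -1.449
vertex -3.421 -0.648 -1.657
endloop
endfacet
facet normal 0.368 -0.887 -0.280
outer loop
vertex -3.873 -1.092 -0.845
vertex -3.421 -0.648 -1.657
vertex -2.916 -0.721 -0.762
endloop
endfacet
facet normal 0.294 -0.854 0.429
outer loop
vertex -3.873 -1.092 -0.845
vertex -2.916 -0.721 -0.762
vertex -3.593 -0.572 -0.001
endloop
endfacet
facet normal -0.428 -0.086 0.900
outer loop
vertex -4.518 -0.407 -0.425
vertex -3.593 -0.572 -0.001
vertex -3.959 0.388 -0.083
endloop
endfacet
facet normal -0.995 -0.004 -0.103
outer loop
vertex -4.412 -0.454 -1.449
vertex -4.518 -0.407 -0.425
vertex -4.464 0.461 -0.978
endloop
endfacet
facet normal -0.234 -0.171 -0.957
outer loop
vertex -3.421 -0.648 -1.657
vertex -4.412 -0.454 -1.449
vertex -3.787 0.312 -1.739
endloop
endfacet
facet normal 0.801 -0.356 -0.481
outer loop
vertex -2.916 -0.721 -0.762
vertex -3.421 -0.648 -1.657
vertex -2.862 0.147 -1.315
endloop
endfacet
facet normal 0.681 -0.304 0.666
outer loop
vertex -3.593 -0.572 -0.001
vertex -2.916 -0.721 -0.762
vertex -2.968 0.194 -0.291
endloop
endfacet
facet normal -0.852 -0.421 0.310
outer loop
vertex -3.268 -3.202 1.065
vertex -3.722 -2.235 1.13
vertex -3.692 -3.314 -0.254
endloop
endfacet
facet normal 0.425 -0.903 -0.060
outer loop
vertex -2.218 -2.585 -0.79
vertex -3.268 -3.202 1.065
vertex -3.692 -3.314 -0.254
endloop
endfacet
facet normal -0.852 -0.422 0.310
outer loop
vertex -3.692 -3.314 -0.254
vertex -3.722 -2.235 1.13
vertex -4.147 -2.347 -0.189
endloop
endfacet
facet normal -0.305 -0.080 -0.949
outer loop
vertex -4.147 -2.347 -0.189
vertex -2.218 -2.585 -0.79
vertex -3.692 -3.314 -0.254
endloop
endfacet
facet normal 0.306 0.080 0.949
outer loop
vertex -3.268 -3.202 1.065
vertex -2.248 -1.506 0.594
vertex -3.722 -2.235 1.13
endloop
endfacet
facet normal 0.425 -0.903 -0.060
outer loop
vertex -1.793 -2.473 0.529
vertex -3.268 -3.202 1.065
vertex -2.218 -2.585 -0.79
endloop
endfacet
facet normal 0.305 0.080 0.949
outer loop
vertex -1.793 -2.473 0.529
vertex -2.248 -1.506 0.594
vertex -3.268 -3.202 1.065
endloop
endfacet
facet normal -0.425 0.903 0.060
outer loop
vertex -3.722 -2.235 1.13
vertex -2.248 -1.506 0.594
vertex -4.147 -2.347 -0.189
endloop
endfacet
facet normal -0.305 -0.080 -0.949
outer loop
vertex -2.672 -1.618 -0.725
vertex -2.218 -2.585 -0.79
vertex -4.147 -2.347 -0.189
endloop
endfacet
facet normal -0.425 0.903 0.060
outer loop
vertex -4.147 -2.347 -0.189
vertex -2.248 -1.506 0.594
vertex -2.672 -1.618 -0.725
endloop
endfacet
facet normal 0.852 0.421 -0.310
outer loop
vertex -2.672 -1.618 -0.725
vertex -1.793 -2.473 0.529
vertex -2.218 -2.585 -0.79
endloop
endfacet
facet normal 0.852 0.422 -0.310
outer loop
vertex -2.248 -1.506 0.594
vertex -1.793 -2.473 0.529
vertex -2.672 -1.618 -0.725
endloop
endfacet
facet normal -0.844 0.011 -0.536
outer loop
vertex -3.54 3.302 -1.768
vertex -3.877 3.411 -1.235
vertex -3.653 3.902 -1.578
endloop
endfacet
facet normal 0.717 0.330 -0.614
outer loop
vertex -3.54 3.302 -1.768
vertex -3.653 3.902 -1.578
vertex -2.223 3.389 -0.185
endloop
endfacet
facet normal -0.844 0.010 -0.537
outer loop
vertex -3.653 3.902 -1.578
vertex -3.877 3.411 -1.235
vertex -3.99 4.012 -1.046
endloop
endfacet
facet normal 0.327 0.945 0.012
outer loop
vertex -3.653 3.902 -1.578
vertex -3.99 4.012 -1.046
vertex -2.223 3.389 -0.185
endloop
endfacet
facet normal -0.844 0.010 -0.537
outer loop
vertex -3.99 4.012 -1.046
vertex -3.877 3.411 -1.235
vertex -4.214 3.52 -0.703
endloop
endfacet
facet normal -0.161 0.613 0.774
outer loop
vertex -3.99 4.012 -1.046
vertex -4.214 3.52 -0.703
vertex -2.223 3.389 -0.185
endloop
endfacet
facet normal -0.844 0.010 -0.537
outer loop
vertex -4.214 3.52 -0.703
vertex -3.877 3.411 -1.235
vertex -4.101 2.919 -0.892
endloop
endfacet
facet normal -0.258 -0.334 0.907
outer loop
vertex -4.214 3.52 -0.703
vertex -4.101 2.919 -0.892
vertex -2.223 3.389 -0.185
endloop
endfacet
facet normal -0.844 0.011 -0.536
outer loop
vertex -4.101 2.919 -0.892
vertex -3.877 3.411 -1.235
vertex -3.764 2.81 -1.425
endloop
endfacet
facet normal 0.133 -0.951 0.279
outer loop
vertex -4.101 2.919 -0.892
vertex -3.764 2.81 -1.425
vertex -2.223 3.389 -0.185
endloop
endfacet
facet normal -0.844 0.011 -0.536
outer loop
vertex -3.764 2.81 -1.425
vertex -3.877 3.411 -1.235
vertex -3.54 3.302 -1.768
endloop
endfacet
facet normal 0.620 -0.619 -0.482
outer loop
vertex -3.764 2.81 -1.425
vertex -3.54 3.302 -1.768
vertex -2.223 3.389 -0.185
endloop
endfacet

endsolid


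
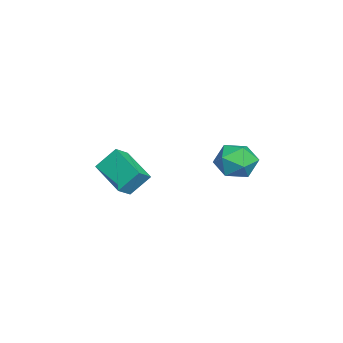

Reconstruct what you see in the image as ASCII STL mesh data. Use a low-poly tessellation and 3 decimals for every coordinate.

solid 
facet normal -0.676 0.466 -0.570
outer loop
vertex 0.534 -0.44 2.469
vertex 1.756 0.591 1.862
vertex 0.743 -1.198 1.602
endloop
endfacet
facet normal -0.715 -0.603 0.355
outer loop
vertex 1.284 -1.571 2.058
vertex 0.534 -0.44 2.469
vertex 0.743 -1.198 1.602
endloop
endfacet
facet normal -0.676 0.466 -0.570
outer loop
vertex 0.743 -1.198 1.602
vertex 1.756 0.591 1.862
vertex 1.965 -0.167 0.995
endloop
endfacet
facet normal 0.178 -0.647 -0.741
outer loop
vertex 1.965 -0.167 0.995
vertex 1.284 -1.571 2.058
vertex 0.743 -1.198 1.602
endloop
endfacet
facet normal -0.178 0.647 0.741
outer loop
vertex 0.534 -0.44 2.469
vertex 2.297 0.218 2.318
vertex 1.756 0.591 1.862
endloop
endfacet
facet normal -0.715 -0.603 0.355
outer loop
vertex 1.075 -0.813 2.925
vertex 0.534 -0.44 2.469
vertex 1.284 -1.571 2.058
endloop
endfacet
facet normal -0.178 0.647 0.741
outer loop
vertex 1.075 -0.813 2.925
vertex 2.297 0.218 2.318
vertex 0.534 -0.44 2.469
endloop
endfacet
facet normal 0.715 0.603 -0.355
outer loop
vertex 1.756 0.591 1.862
vertex 2.297 0.218 2.318
vertex 1.965 -0.167 0.995
endloop
endfacet
facet normal 0.178 -0.647 -0.741
outer loop
vertex 2.506 -0.54 1.451
vertex 1.284 -1.571 2.058
vertex 1.965 -0.167 0.995
endloop
endfacet
facet normal 0.715 0.603 -0.355
outer loop
vertex 1.965 -0.167 0.995
vertex 2.297 0.218 2.318
vertex 2.506 -0.54 1.451
endloop
endfacet
facet normal 0.676 -0.466 0.570
outer loop
vertex 2.506 -0.54 1.451
vertex 1.075 -0.813 2.925
vertex 1.284 -1.571 2.058
endloop
endfacet
facet normal 0.676 -0.466 0.570
outer loop
vertex 2.297 0.218 2.318
vertex 1.075 -0.813 2.925
vertex 2.506 -0.54 1.451
endloop
endfacet
facet normal -0.116 0.875 -0.470
outer loop
vertex 2.621 4.259 2.505
vertex 1.746 4.264 2.73
vertex 2.357 4.641 3.281
endloop
endfacet
facet normal 0.547 0.810 -0.212
outer loop
vertex 2.621 4.259 2.505
vertex 2.357 4.641 3.281
vertex 3.103 4.131 3.259
endloop
endfacet
facet normal 0.838 0.225 -0.497
outer loop
vertex 2.621 4.259 2.505
vertex 3.103 4.131 3.259
vertex 2.954 3.44 2.696
endloop
endfacet
facet normal 0.356 -0.073 -0.932
outer loop
vertex 2.621 4.259 2.505
vertex 2.954 3.44 2.696
vertex 2.115 3.522 2.369
endloop
endfacet
facet normal -0.233 0.329 -0.915
outer loop
vertex 2.621 4.259 2.505
vertex 2.115 3.522 2.369
vertex 1.746 4.264 2.73
endloop
endfacet
facet normal 0.501 0.711 0.493
outer loop
vertex 3.103 4.131 3.259
vertex 2.357 4.641 3.281
vertex 2.525 4.058 3.951
endloop
endfacet
facet normal -0.572 0.817 0.075
outer loop
vertex 2.357 4.641 3.281
vertex 1.746 4.264 2.73
vertex 1.686 4.14 3.624
endloop
endfacet
facet normal -0.762 -0.066 -0.644
outer loop
vertex 1.746 4.264 2.73
vertex 2.115 3.522 2.369
vertex 1.537 3.449 3.061
endloop
endfacet
facet normal 0.192 -0.716 -0.671
outer loop
vertex 2.115 3.522 2.369
vertex 2.954 3.44 2.696
vertex 2.283 2.939 3.039
endloop
endfacet
facet normal 0.971 -0.236 0.032
outer loop
vertex 2.954 3.44 2.696
vertex 3.103 4.131 3.259
vertex 2.894 3.316 3.59
endloop
endfacet
facet normal -0.356 0.073 0.932
outer loop
vertex 2.019 3.321 3.815
vertex 2.525 4.058 3.951
vertex 1.686 4.14 3.624
endloop
endfacet
facet normal -0.838 -0.225 0.497
outer loop
vertex 2.019 3.321 3.815
vertex 1.686 4.14 3.624
vertex 1.537 3.449 3.061
endloop
endfacet
facet normal -0.547 -0.810 0.212
outer loop
vertex 2.019 3.321 3.815
vertex 1.537 3.449 3.061
vertex 2.283 2.939 3.039
endloop
endfacet
facet normal 0.116 -0.875 0.470
outer loop
vertex 2.019 3.321 3.815
vertex 2.283 2.939 3.039
vertex 2.894 3.316 3.59
endloop
endfacet
facet normal 0.233 -0.329 0.915
outer loop
vertex 2.019 3.321 3.815
vertex 2.894 3.316 3.59
vertex 2.525 4.058 3.951
endloop
endfacet
facet normal -0.192 0.716 0.671
outer loop
vertex 1.686 4.14 3.624
vertex 2.525 4.058 3.951
vertex 2.357 4.641 3.281
endloop
endfacet
facet normal -0.971 0.236 -0.032
outer loop
vertex 1.537 3.449 3.061
vertex 1.686 4.14 3.624
vertex 1.746 4.264 2.73
endloop
endfacet
facet normal -0.501 -0.711 -0.493
outer loop
vertex 2.283 2.939 3.039
vertex 1.537 3.449 3.061
vertex 2.115 3.522 2.369
endloop
endfacet
facet normal 0.572 -0.817 -0.075
outer loop
vertex 2.894 3.316 3.59
vertex 2.283 2.939 3.039
vertex 2.954 3.44 2.696
endloop
endfacet
facet normal 0.762 0.066 0.644
outer loop
vertex 2.525 4.058 3.951
vertex 2.894 3.316 3.59
vertex 3.103 4.131 3.259
endloop
endfacet

endsolid


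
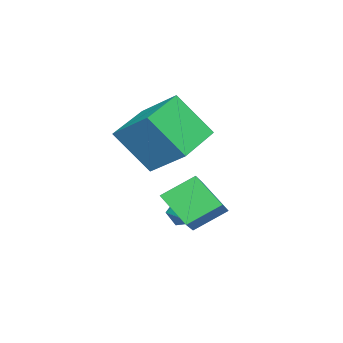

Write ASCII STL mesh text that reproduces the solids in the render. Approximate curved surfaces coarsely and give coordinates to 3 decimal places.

solid 
facet normal -0.967 0.082 0.242
outer loop
vertex -4.015 -0.538 3.018
vertex -4.335 0.76 1.296
vertex -4.414 -2.064 1.941
endloop
endfacet
facet normal 0.147 -0.596 0.790
outer loop
vertex -2.345 -2.24 1.424
vertex -4.015 -0.538 3.018
vertex -4.414 -2.064 1.941
endloop
endfacet
facet normal -0.967 0.082 0.242
outer loop
vertex -4.414 -2.064 1.941
vertex -4.335 0.76 1.296
vertex -4.734 -0.766 0.219
endloop
endfacet
facet normal -0.209 -0.799 -0.564
outer loop
vertex -4.734 -0.766 0.219
vertex -2.345 -2.24 1.424
vertex -4.414 -2.064 1.941
endloop
endfacet
facet normal 0.209 0.799 0.564
outer loop
vertex -4.015 -0.538 3.018
vertex -2.266 0.584 0.779
vertex -4.335 0.76 1.296
endloop
endfacet
facet normal 0.147 -0.596 0.790
outer loop
vertex -1.946 -0.714 2.501
vertex -4.015 -0.538 3.018
vertex -2.345 -2.24 1.424
endloop
endfacet
facet normal 0.209 0.799 0.564
outer loop
vertex -1.946 -0.714 2.501
vertex -2.266 0.584 0.779
vertex -4.015 -0.538 3.018
endloop
endfacet
facet normal -0.147 0.596 -0.790
outer loop
vertex -4.335 0.76 1.296
vertex -2.266 0.584 0.779
vertex -4.734 -0.766 0.219
endloop
endfacet
facet normal -0.209 -0.799 -0.564
outer loop
vertex -2.665 -0.942 -0.298
vertex -2.345 -2.24 1.424
vertex -4.734 -0.766 0.219
endloop
endfacet
facet normal -0.147 0.596 -0.790
outer loop
vertex -4.734 -0.766 0.219
vertex -2.266 0.584 0.779
vertex -2.665 -0.942 -0.298
endloop
endfacet
facet normal 0.967 -0.082 -0.242
outer loop
vertex -2.665 -0.942 -0.298
vertex -1.946 -0.714 2.501
vertex -2.345 -2.24 1.424
endloop
endfacet
facet normal 0.967 -0.082 -0.242
outer loop
vertex -2.266 0.584 0.779
vertex -1.946 -0.714 2.501
vertex -2.665 -0.942 -0.298
endloop
endfacet
facet normal -0.831 -0.176 -0.527
outer loop
vertex -2.612 1.064 -0.503
vertex -2.202 2.215 -1.535
vertex -1.877 0.063 -1.327
endloop
endfacet
facet normal -0.256 -0.720 0.645
outer loop
vertex -0.738 0.305 -0.605
vertex -2.612 1.064 -0.503
vertex -1.877 0.063 -1.327
endloop
endfacet
facet normal -0.831 -0.176 -0.527
outer loop
vertex -1.877 0.063 -1.327
vertex -2.202 2.215 -1.535
vertex -1.467 1.215 -2.359
endloop
endfacet
facet normal 0.493 -0.671 -0.553
outer loop
vertex -1.467 1.215 -2.359
vertex -0.738 0.305 -0.605
vertex -1.877 0.063 -1.327
endloop
endfacet
facet normal -0.493 0.672 0.553
outer loop
vertex -2.612 1.064 -0.503
vertex -1.063 2.457 -0.813
vertex -2.202 2.215 -1.535
endloop
endfacet
facet normal -0.256 -0.720 0.645
outer loop
vertex -1.473 1.305 0.219
vertex -2.612 1.064 -0.503
vertex -0.738 0.305 -0.605
endloop
endfacet
facet normal -0.493 0.671 0.554
outer loop
vertex -1.473 1.305 0.219
vertex -1.063 2.457 -0.813
vertex -2.612 1.064 -0.503
endloop
endfacet
facet normal 0.256 0.720 -0.645
outer loop
vertex -2.202 2.215 -1.535
vertex -1.063 2.457 -0.813
vertex -1.467 1.215 -2.359
endloop
endfacet
facet normal 0.493 -0.672 -0.553
outer loop
vertex -0.328 1.456 -1.637
vertex -0.738 0.305 -0.605
vertex -1.467 1.215 -2.359
endloop
endfacet
facet normal 0.257 0.720 -0.645
outer loop
vertex -1.467 1.215 -2.359
vertex -1.063 2.457 -0.813
vertex -0.328 1.456 -1.637
endloop
endfacet
facet normal 0.831 0.177 0.527
outer loop
vertex -0.328 1.456 -1.637
vertex -1.473 1.305 0.219
vertex -0.738 0.305 -0.605
endloop
endfacet
facet normal 0.831 0.176 0.527
outer loop
vertex -1.063 2.457 -0.813
vertex -1.473 1.305 0.219
vertex -0.328 1.456 -1.637
endloop
endfacet
facet normal -0.857 0.407 0.317
outer loop
vertex -3.359 0.74 -2.254
vertex -3.645 0.12 -2.232
vertex -3.324 0.368 -1.682
endloop
endfacet
facet normal -0.299 0.792 0.533
outer loop
vertex -3.359 0.74 -2.254
vertex -3.324 0.368 -1.682
vertex -2.778 0.718 -1.896
endloop
endfacet
facet normal 0.066 0.997 -0.045
outer loop
vertex -3.359 0.74 -2.254
vertex -2.778 0.718 -1.896
vertex -2.761 0.686 -2.579
endloop
endfacet
facet normal -0.269 0.738 -0.618
outer loop
vertex -3.359 0.74 -2.254
vertex -2.761 0.686 -2.579
vertex -3.297 0.317 -2.786
endloop
endfacet
facet normal -0.840 0.373 -0.395
outer loop
vertex -3.359 0.74 -2.254
vertex -3.297 0.317 -2.786
vertex -3.645 0.12 -2.232
endloop
endfacet
facet normal 0.127 0.366 0.922
outer loop
vertex -2.778 0.718 -1.896
vertex -3.324 0.368 -1.682
vertex -2.703 0.083 -1.654
endloop
endfacet
facet normal -0.779 -0.258 0.571
outer loop
vertex -3.324 0.368 -1.682
vertex -3.645 0.12 -2.232
vertex -3.239 -0.286 -1.861
endloop
endfacet
facet normal -0.751 -0.311 -0.582
outer loop
vertex -3.645 0.12 -2.232
vertex -3.297 0.317 -2.786
vertex -3.222 -0.318 -2.544
endloop
endfacet
facet normal 0.171 0.281 -0.944
outer loop
vertex -3.297 0.317 -2.786
vertex -2.761 0.686 -2.579
vertex -2.676 0.032 -2.758
endloop
endfacet
facet normal 0.714 0.700 -0.015
outer loop
vertex -2.761 0.686 -2.579
vertex -2.778 0.718 -1.896
vertex -2.355 0.28 -2.208
endloop
endfacet
facet normal 0.269 -0.738 0.618
outer loop
vertex -2.641 -0.34 -2.186
vertex -2.703 0.083 -1.654
vertex -3.239 -0.286 -1.861
endloop
endfacet
facet normal -0.066 -0.997 0.045
outer loop
vertex -2.641 -0.34 -2.186
vertex -3.239 -0.286 -1.861
vertex -3.222 -0.318 -2.544
endloop
endfacet
facet normal 0.299 -0.792 -0.533
outer loop
vertex -2.641 -0.34 -2.186
vertex -3.222 -0.318 -2.544
vertex -2.676 0.032 -2.758
endloop
endfacet
facet normal 0.857 -0.407 -0.317
outer loop
vertex -2.641 -0.34 -2.186
vertex -2.676 0.032 -2.758
vertex -2.355 0.28 -2.208
endloop
endfacet
facet normal 0.840 -0.373 0.395
outer loop
vertex -2.641 -0.34 -2.186
vertex -2.355 0.28 -2.208
vertex -2.703 0.083 -1.654
endloop
endfacet
facet normal -0.171 -0.281 0.944
outer loop
vertex -3.239 -0.286 -1.861
vertex -2.703 0.083 -1.654
vertex -3.324 0.368 -1.682
endloop
endfacet
facet normal -0.714 -0.700 0.015
outer loop
vertex -3.222 -0.318 -2.544
vertex -3.239 -0.286 -1.861
vertex -3.645 0.12 -2.232
endloop
endfacet
facet normal -0.127 -0.366 -0.922
outer loop
vertex -2.676 0.032 -2.758
vertex -3.222 -0.318 -2.544
vertex -3.297 0.317 -2.786
endloop
endfacet
facet normal 0.779 0.258 -0.571
outer loop
vertex -2.355 0.28 -2.208
vertex -2.676 0.032 -2.758
vertex -2.761 0.686 -2.579
endloop
endfacet
facet normal 0.751 0.311 0.582
outer loop
vertex -2.703 0.083 -1.654
vertex -2.355 0.28 -2.208
vertex -2.778 0.718 -1.896
endloop
endfacet

endsolid


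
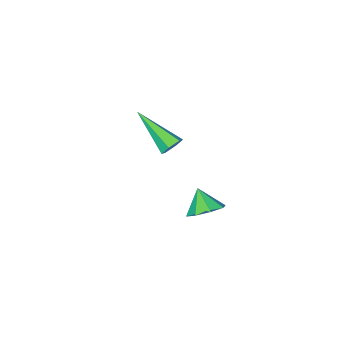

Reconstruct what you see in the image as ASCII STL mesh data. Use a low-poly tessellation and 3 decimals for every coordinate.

solid 
facet normal 0.139 0.636 -0.759
outer loop
vertex -0.971 3.047 2.799
vertex -1.648 2.837 2.499
vertex -1.417 3.379 2.995
endloop
endfacet
facet normal 0.446 0.073 0.892
outer loop
vertex -0.971 3.047 2.799
vertex -1.417 3.379 2.995
vertex -1.792 2.183 3.281
endloop
endfacet
facet normal 0.139 0.636 -0.759
outer loop
vertex -1.417 3.379 2.995
vertex -1.648 2.837 2.499
vertex -1.999 3.393 2.9
endloop
endfacet
facet normal -0.149 0.274 0.950
outer loop
vertex -1.417 3.379 2.995
vertex -1.999 3.393 2.9
vertex -1.792 2.183 3.281
endloop
endfacet
facet normal 0.140 0.636 -0.759
outer loop
vertex -1.999 3.393 2.9
vertex -1.648 2.837 2.499
vertex -2.375 3.082 2.57
endloop
endfacet
facet normal -0.702 0.102 0.704
outer loop
vertex -1.999 3.393 2.9
vertex -2.375 3.082 2.57
vertex -1.792 2.183 3.281
endloop
endfacet
facet normal 0.140 0.636 -0.759
outer loop
vertex -2.375 3.082 2.57
vertex -1.648 2.837 2.499
vertex -2.325 2.627 2.198
endloop
endfacet
facet normal -0.891 -0.342 0.298
outer loop
vertex -2.375 3.082 2.57
vertex -2.325 2.627 2.198
vertex -1.792 2.183 3.281
endloop
endfacet
facet normal 0.141 0.635 -0.760
outer loop
vertex -2.325 2.627 2.198
vertex -1.648 2.837 2.499
vertex -1.879 2.295 2.003
endloop
endfacet
facet normal -0.605 -0.796 -0.029
outer loop
vertex -2.325 2.627 2.198
vertex -1.879 2.295 2.003
vertex -1.792 2.183 3.281
endloop
endfacet
facet normal 0.139 0.636 -0.759
outer loop
vertex -1.879 2.295 2.003
vertex -1.648 2.837 2.499
vertex -1.297 2.281 2.098
endloop
endfacet
facet normal -0.010 -0.996 -0.087
outer loop
vertex -1.879 2.295 2.003
vertex -1.297 2.281 2.098
vertex -1.792 2.183 3.281
endloop
endfacet
facet normal 0.139 0.636 -0.759
outer loop
vertex -1.297 2.281 2.098
vertex -1.648 2.837 2.499
vertex -0.921 2.593 2.428
endloop
endfacet
facet normal 0.544 -0.824 0.159
outer loop
vertex -1.297 2.281 2.098
vertex -0.921 2.593 2.428
vertex -1.792 2.183 3.281
endloop
endfacet
facet normal 0.139 0.636 -0.759
outer loop
vertex -0.921 2.593 2.428
vertex -1.648 2.837 2.499
vertex -0.971 3.047 2.799
endloop
endfacet
facet normal 0.732 -0.381 0.565
outer loop
vertex -0.921 2.593 2.428
vertex -0.971 3.047 2.799
vertex -1.792 2.183 3.281
endloop
endfacet
facet normal -0.136 0.853 -0.504
outer loop
vertex -2.733 -1.102 2.425
vertex -3.253 -1.1 2.569
vertex -2.886 -0.857 2.881
endloop
endfacet
facet normal 0.956 0.067 0.285
outer loop
vertex -2.733 -1.102 2.425
vertex -2.886 -0.857 2.881
vertex -2.967 -2.9 3.631
endloop
endfacet
facet normal -0.136 0.853 -0.504
outer loop
vertex -2.886 -0.857 2.881
vertex -3.253 -1.1 2.569
vertex -3.406 -0.855 3.025
endloop
endfacet
facet normal 0.254 0.324 0.911
outer loop
vertex -2.886 -0.857 2.881
vertex -3.406 -0.855 3.025
vertex -2.967 -2.9 3.631
endloop
endfacet
facet normal -0.136 0.853 -0.504
outer loop
vertex -3.406 -0.855 3.025
vertex -3.253 -1.1 2.569
vertex -3.774 -1.098 2.713
endloop
endfacet
facet normal -0.673 0.074 0.736
outer loop
vertex -3.406 -0.855 3.025
vertex -3.774 -1.098 2.713
vertex -2.967 -2.9 3.631
endloop
endfacet
facet normal -0.136 0.854 -0.503
outer loop
vertex -3.774 -1.098 2.713
vertex -3.253 -1.1 2.569
vertex -3.621 -1.343 2.256
endloop
endfacet
facet normal -0.897 -0.436 -0.067
outer loop
vertex -3.774 -1.098 2.713
vertex -3.621 -1.343 2.256
vertex -2.967 -2.9 3.631
endloop
endfacet
facet normal -0.136 0.854 -0.503
outer loop
vertex -3.621 -1.343 2.256
vertex -3.253 -1.1 2.569
vertex -3.101 -1.345 2.112
endloop
endfacet
facet normal -0.195 -0.694 -0.693
outer loop
vertex -3.621 -1.343 2.256
vertex -3.101 -1.345 2.112
vertex -2.967 -2.9 3.631
endloop
endfacet
facet normal -0.136 0.854 -0.503
outer loop
vertex -3.101 -1.345 2.112
vertex -3.253 -1.1 2.569
vertex -2.733 -1.102 2.425
endloop
endfacet
facet normal 0.732 -0.442 -0.518
outer loop
vertex -3.101 -1.345 2.112
vertex -2.733 -1.102 2.425
vertex -2.967 -2.9 3.631
endloop
endfacet

endsolid
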